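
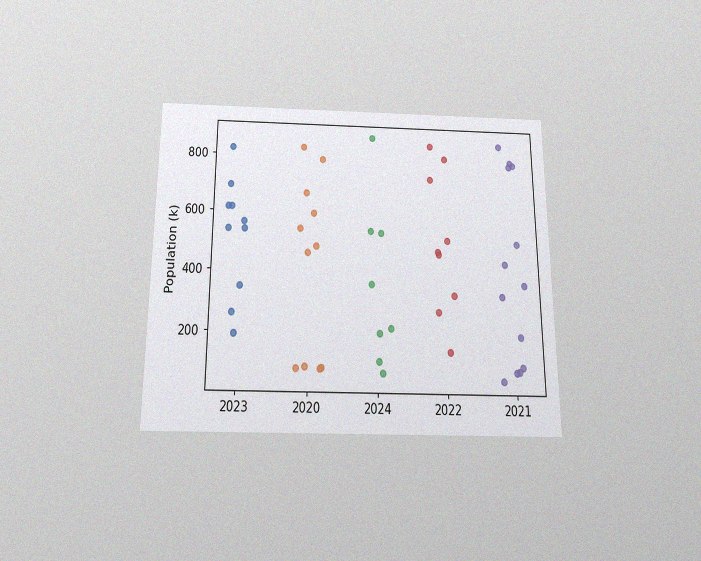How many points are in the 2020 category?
11

The chart is viewed slightly from below, with some photo noise. Counting the markers in the 2020 column gives 11.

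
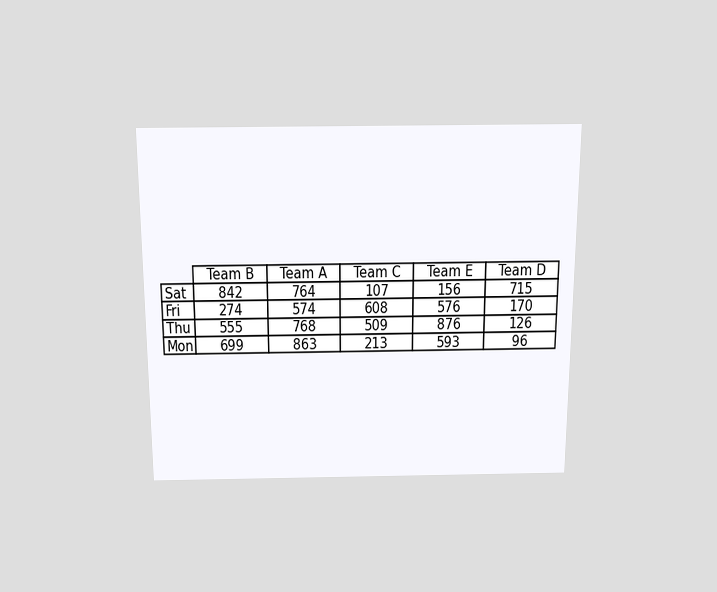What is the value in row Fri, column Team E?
576

The chart is viewed slightly from above. The (Fri, Team E) cell reads 576.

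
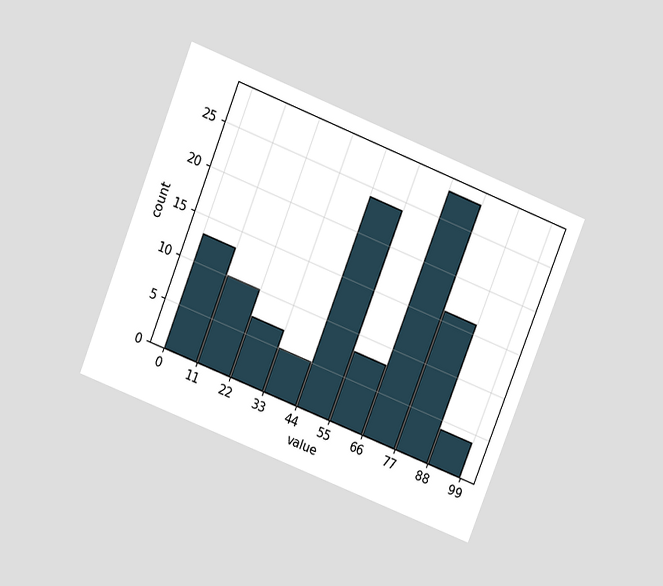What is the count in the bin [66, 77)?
28

The chart is tilted about 22° clockwise and viewed slightly from above. The [66, 77) bin has height 28.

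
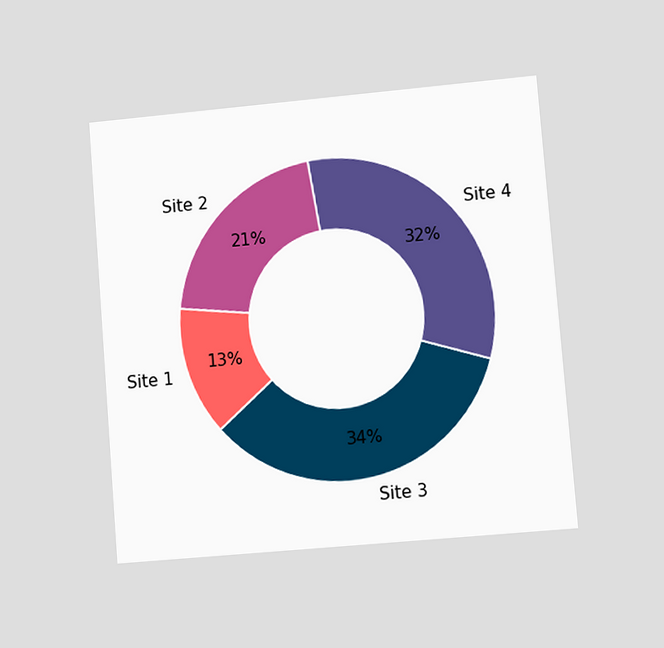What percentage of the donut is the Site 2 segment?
The chart is tilted about 5° counter-clockwise and viewed at a slight angle. The Site 2 segment takes up 21% of the ring.

21%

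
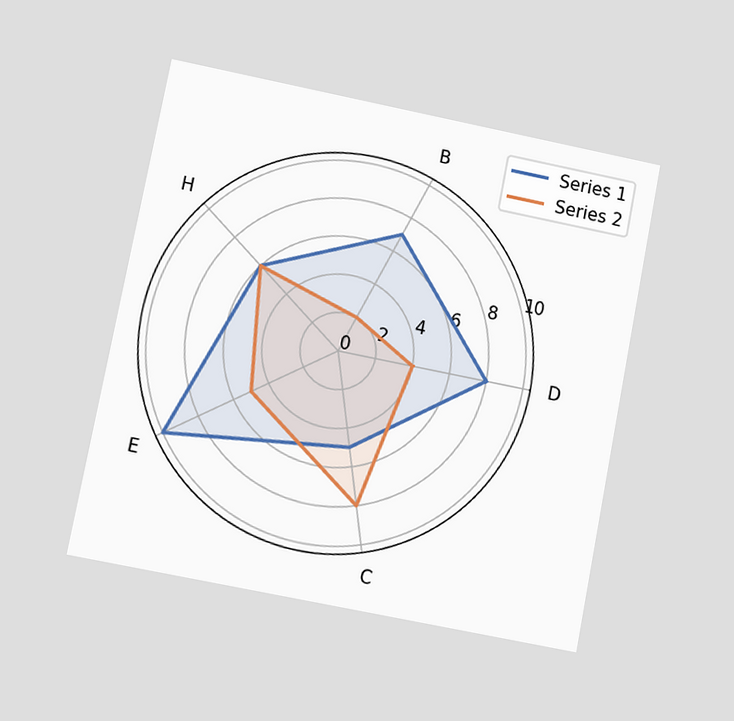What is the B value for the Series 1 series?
7

The chart is tilted about 11° clockwise and viewed at a slight angle. On the B axis, Series 1 reaches 7.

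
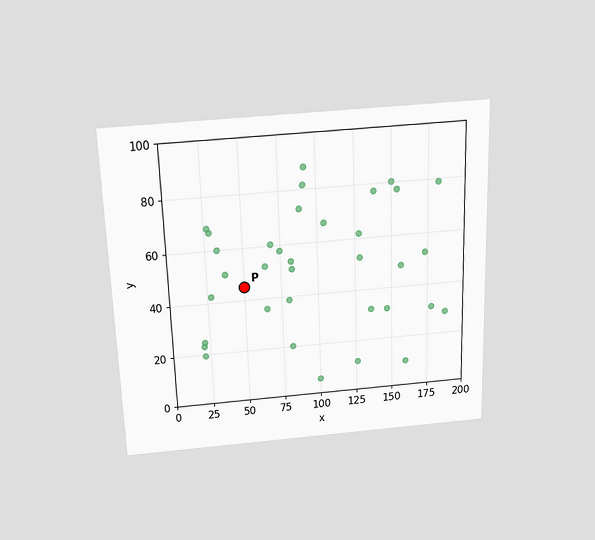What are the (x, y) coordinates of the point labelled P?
The chart is viewed slightly from above. Following the gridlines from P to each axis, P sits at (50, 45).

(50, 45)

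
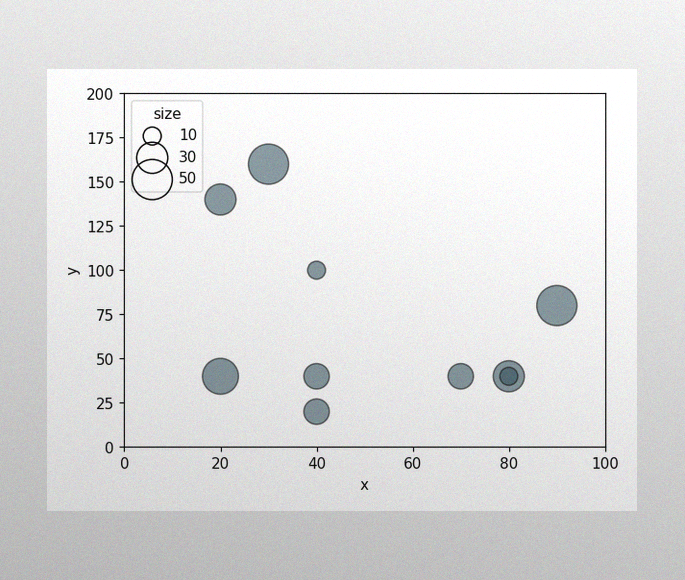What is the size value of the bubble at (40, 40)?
20

The image has some photo noise and uneven lighting. Matching the bubble at (40, 40) against the size legend gives 20.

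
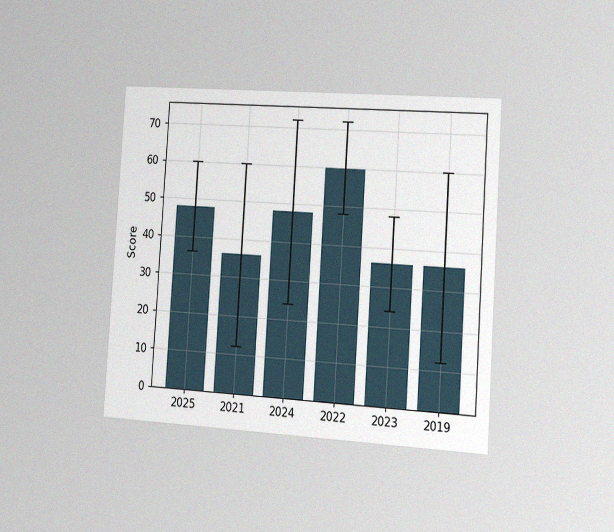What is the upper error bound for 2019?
The chart is tilted about 4° clockwise and viewed slightly from the right, with some photo noise. The 2019 bar's upper whisker reaches 60.

60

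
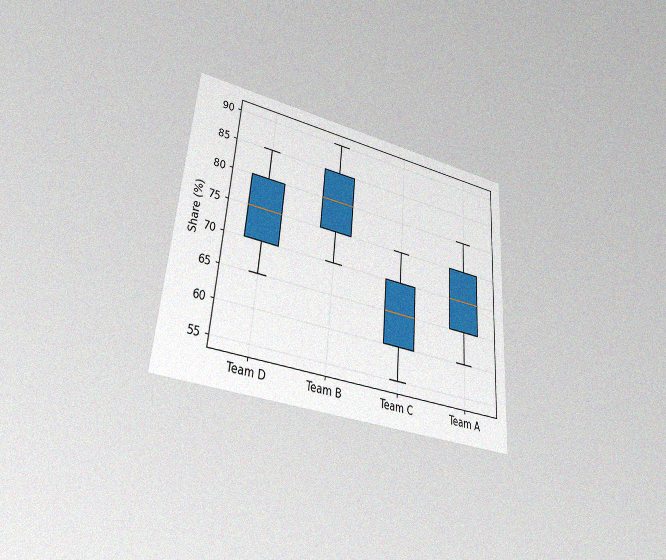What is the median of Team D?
75%

The chart is tilted about 4° clockwise and viewed at a slight angle, with some photo noise. The median line in the Team D box sits at 75%.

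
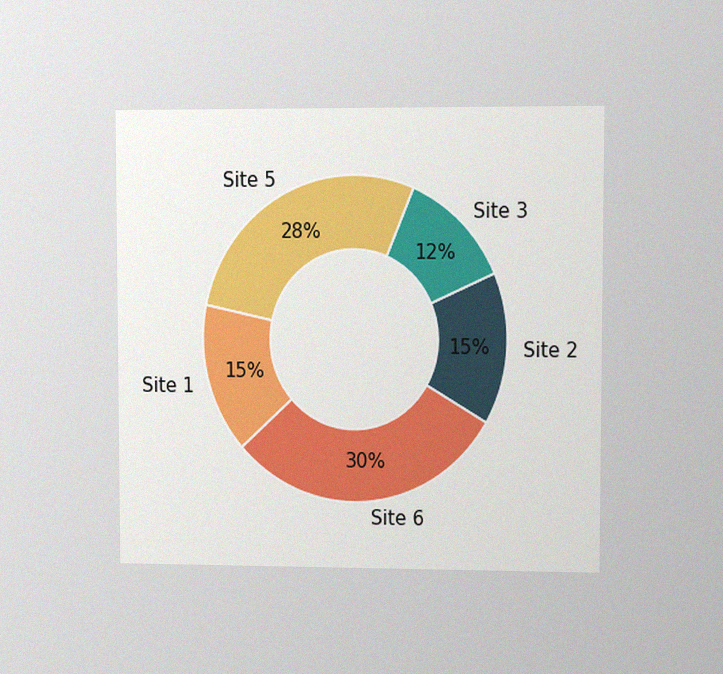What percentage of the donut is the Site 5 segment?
The chart is viewed at a slight angle, with some photo noise. The Site 5 segment takes up 28% of the ring.

28%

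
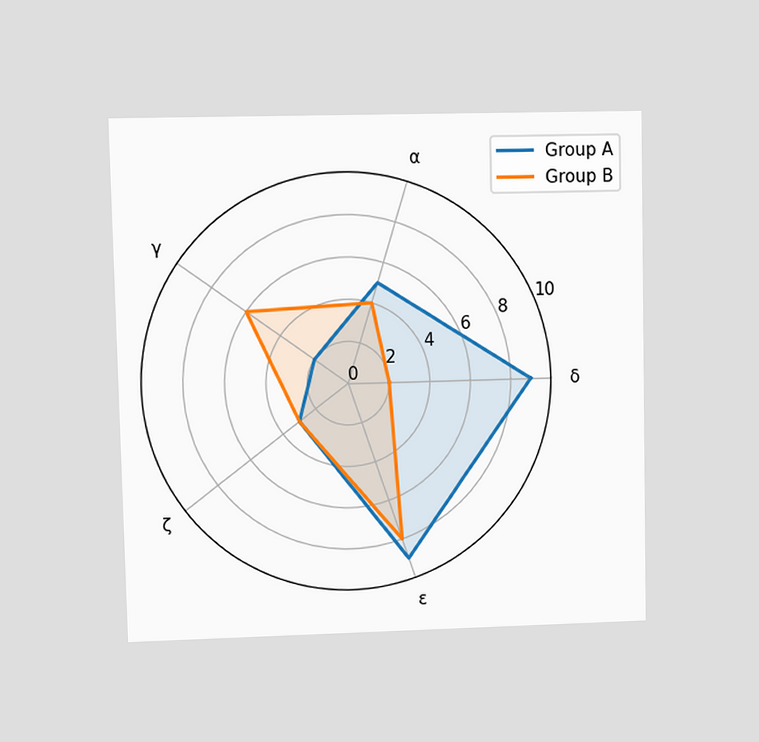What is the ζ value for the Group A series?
3

The chart is viewed at a slight angle. On the ζ axis, Group A reaches 3.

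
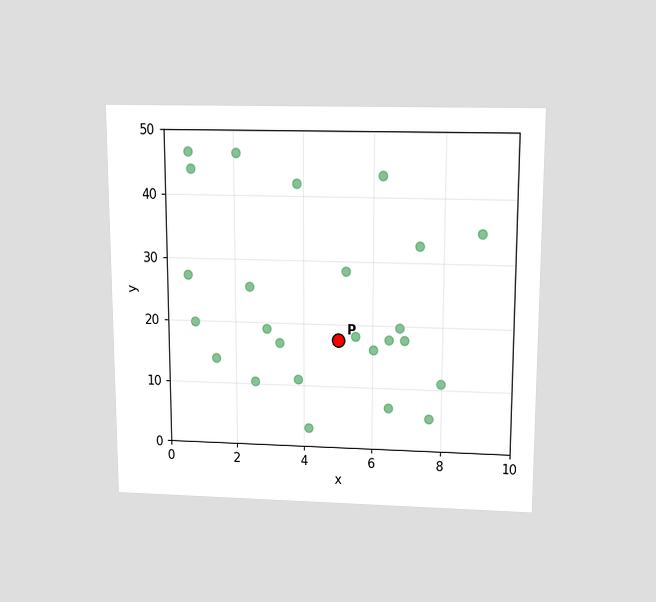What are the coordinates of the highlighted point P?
The chart is viewed slightly from above. Following the gridlines from P to each axis, P sits at (5, 17.5).

(5, 17.5)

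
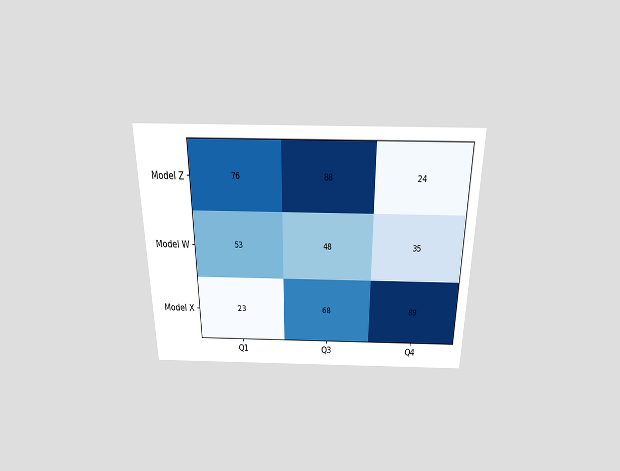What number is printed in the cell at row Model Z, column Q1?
76

The chart is viewed slightly from above. The (Model Z, Q1) cell reads 76.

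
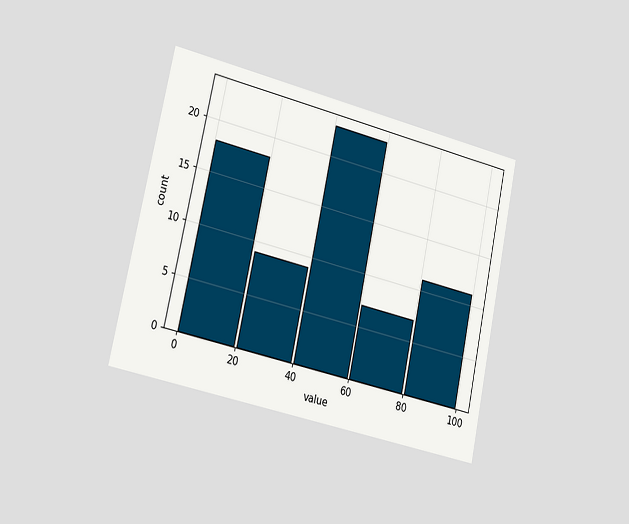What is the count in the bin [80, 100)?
11

The chart is tilted about 12° clockwise and viewed slightly from the left. The [80, 100) bin has height 11.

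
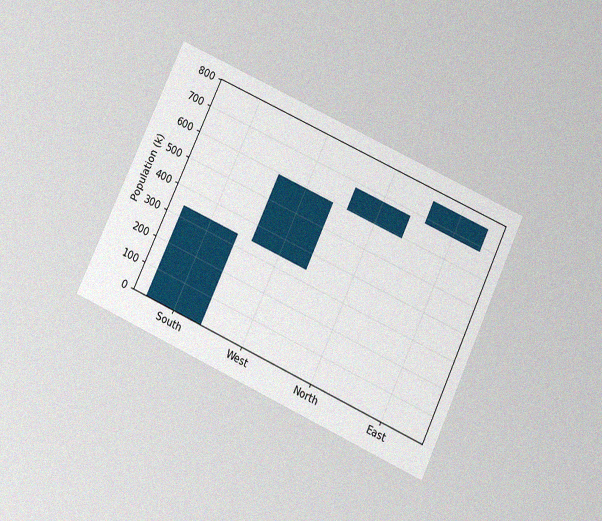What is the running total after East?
765k

The chart is tilted about 25° clockwise and viewed slightly from below, with some photo noise. After East the running total reaches 765k.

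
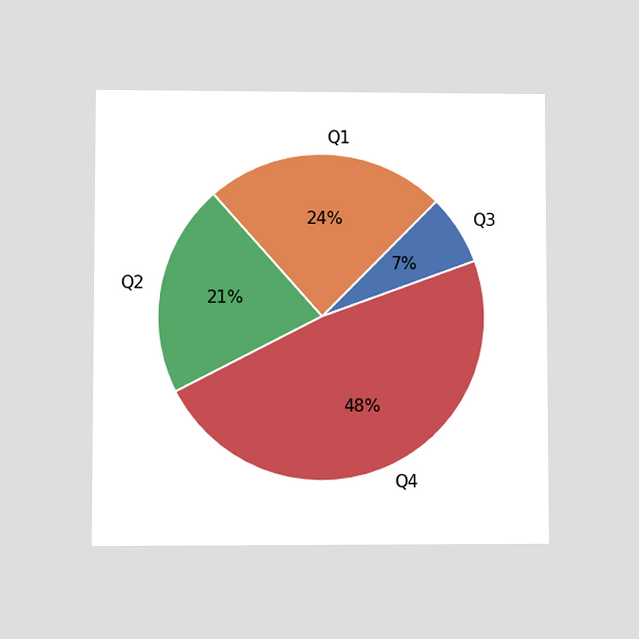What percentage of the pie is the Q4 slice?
48%

The chart is viewed at a slight angle. The Q4 slice takes up 48% of the pie.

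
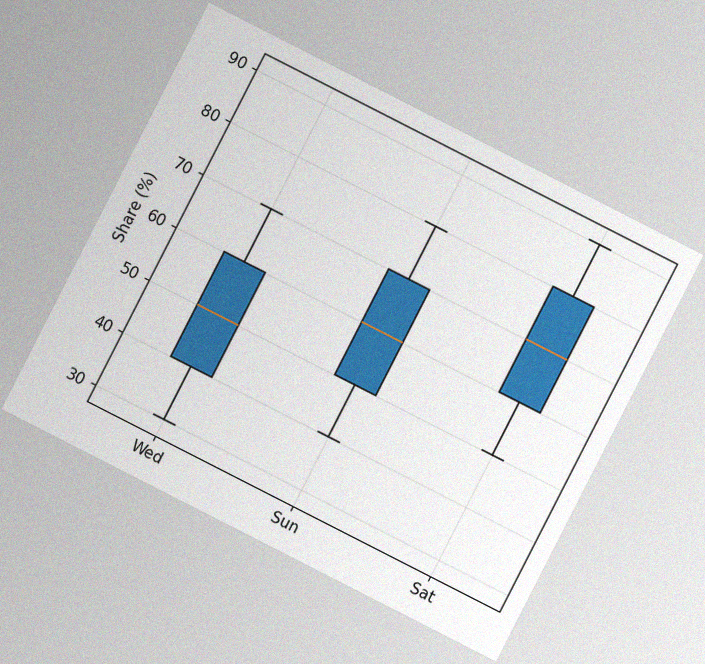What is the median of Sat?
70%

The chart is tilted about 27° clockwise, with some photo noise. The median line in the Sat box sits at 70%.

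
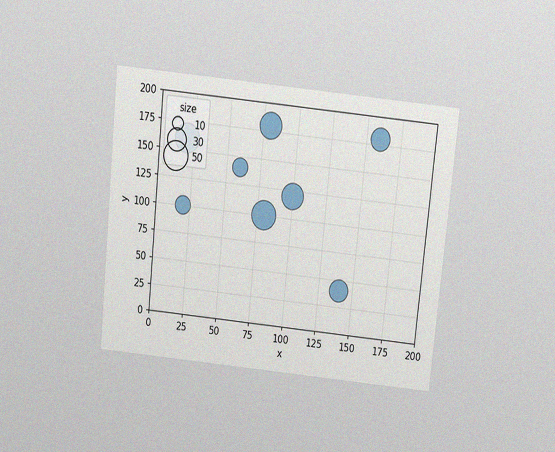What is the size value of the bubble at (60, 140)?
20

The chart is tilted about 6° clockwise and viewed slightly from above, with some photo noise. Matching the bubble at (60, 140) against the size legend gives 20.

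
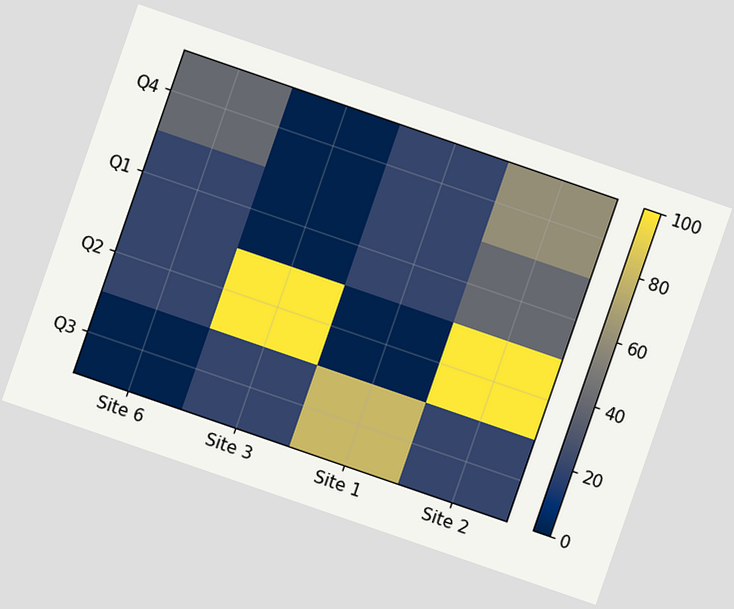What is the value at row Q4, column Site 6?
The chart is tilted about 19° clockwise. Matching cell (Q4, Site 6) against the colorbar gives 40.

40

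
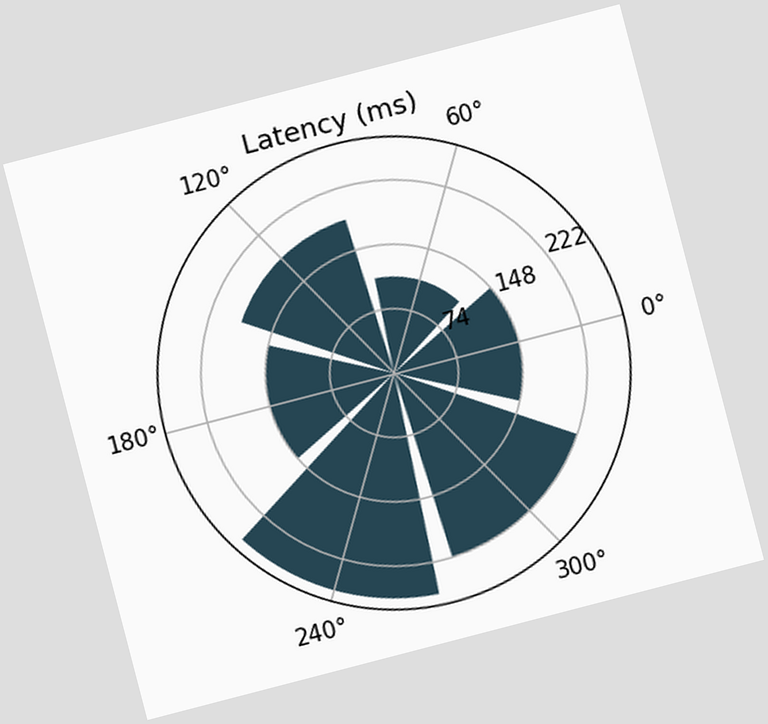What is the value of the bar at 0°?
148ms

The chart is tilted about 15° counter-clockwise. The bar at 0° reaches 148ms on the radial axis.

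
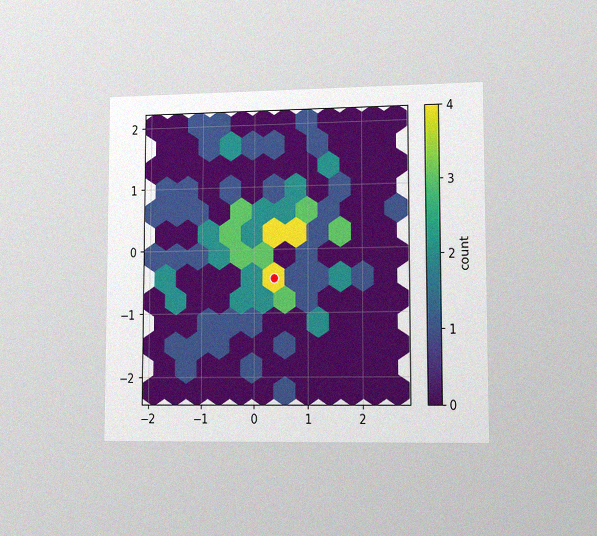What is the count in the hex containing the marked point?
The chart is viewed slightly from the right, with some photo noise. The marked hex reads 4 on the colorbar.

4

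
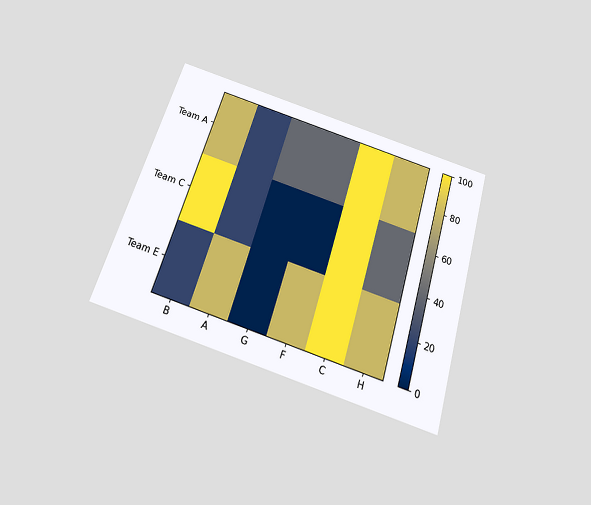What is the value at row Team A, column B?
The chart is tilted about 17° clockwise and viewed slightly from below. Matching cell (Team A, B) against the colorbar gives 80.

80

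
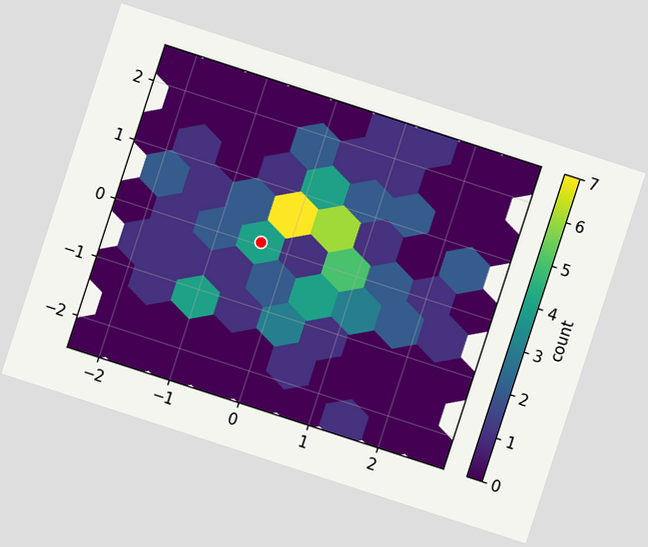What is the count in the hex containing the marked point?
The chart is tilted about 18° clockwise. The marked hex reads 4 on the colorbar.

4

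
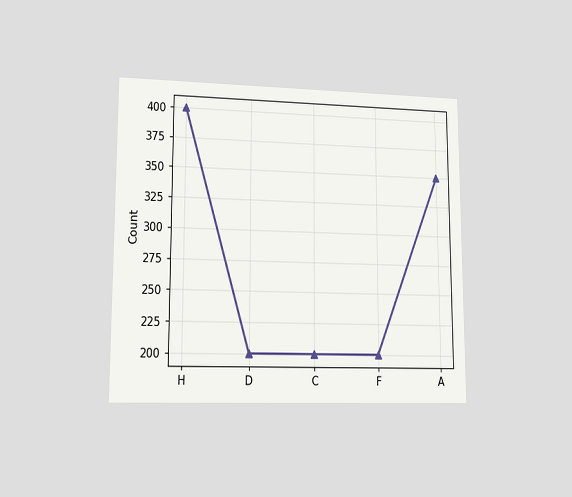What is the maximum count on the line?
400

The chart is viewed at a slight angle. The highest point is at H, and reading across to the y-axis gives 400.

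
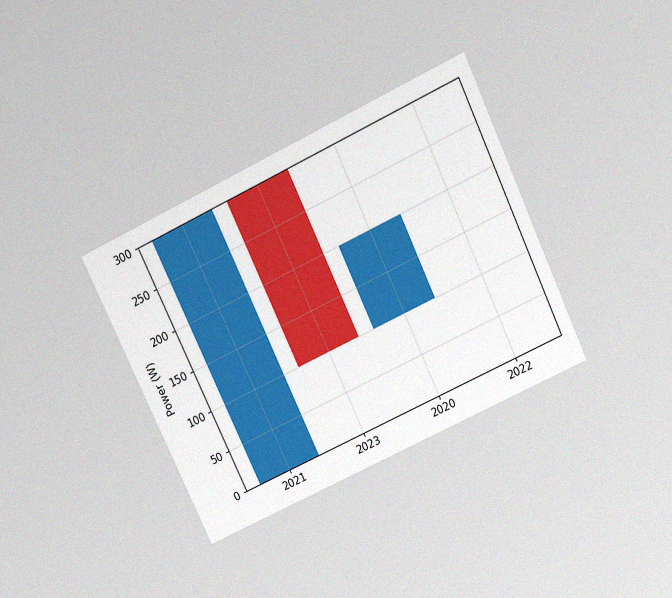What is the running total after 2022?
200W

The chart is tilted about 25° counter-clockwise and viewed slightly from above, with some photo noise. After 2022 the running total reaches 200W.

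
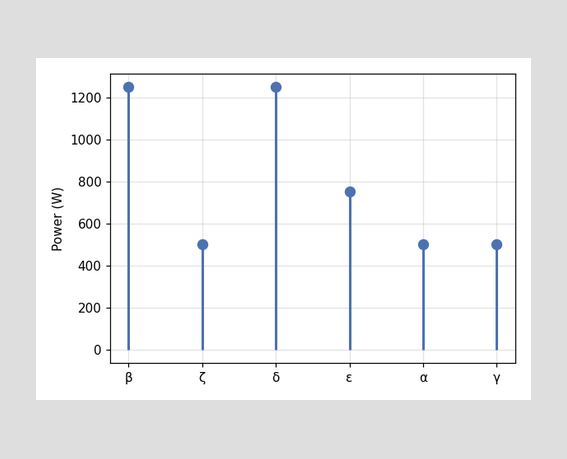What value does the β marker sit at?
1250W

The β marker sits at 1250W.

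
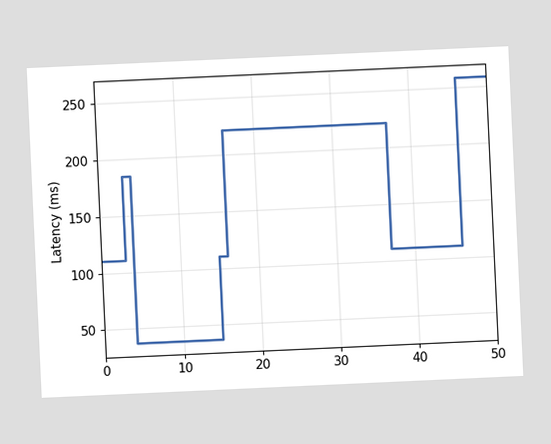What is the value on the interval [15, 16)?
111ms

The chart is tilted about 3° counter-clockwise. On [15, 16) the step sits at 111ms.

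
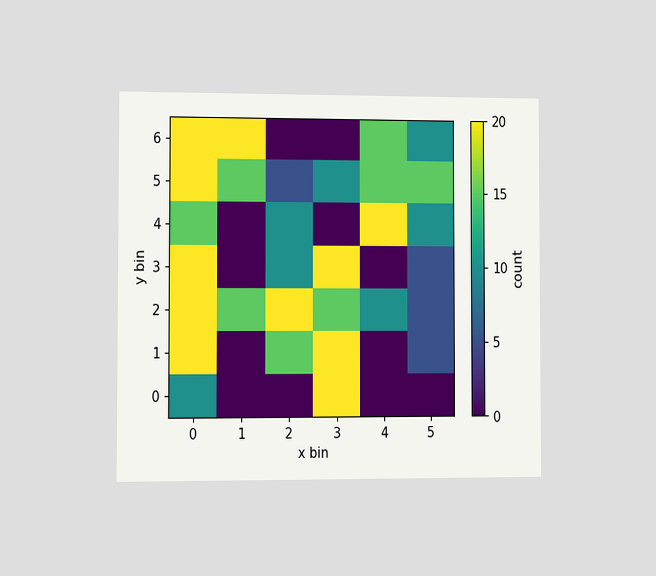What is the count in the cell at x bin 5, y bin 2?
5

The chart is viewed at a slight angle. Matching the cell (5, 2) against the colorbar gives 5.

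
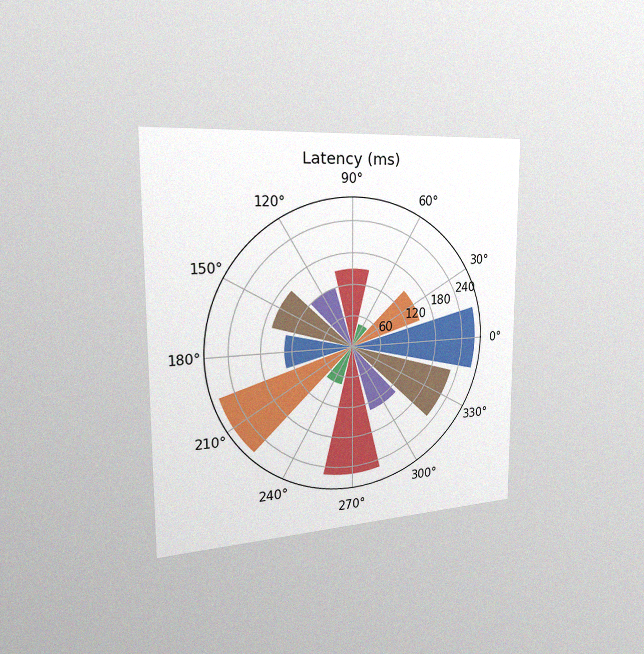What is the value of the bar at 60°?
45ms

The chart is viewed slightly from the left, with some photo noise. The bar at 60° reaches 45ms on the radial axis.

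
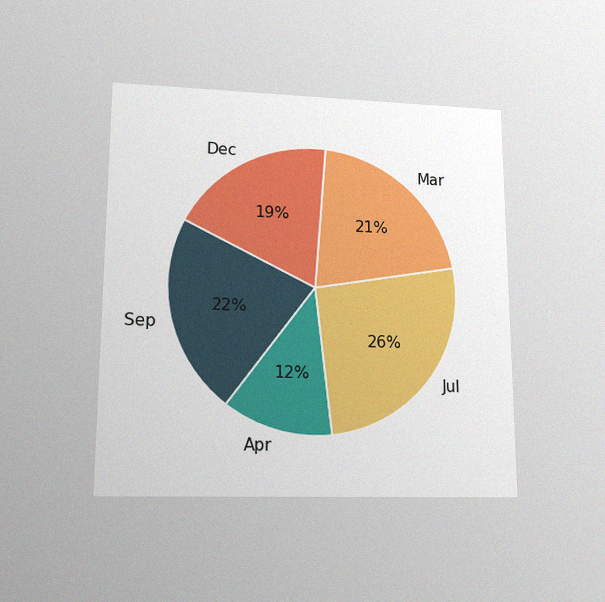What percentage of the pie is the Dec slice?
The chart is viewed at a slight angle, with some photo noise. The Dec slice takes up 19% of the pie.

19%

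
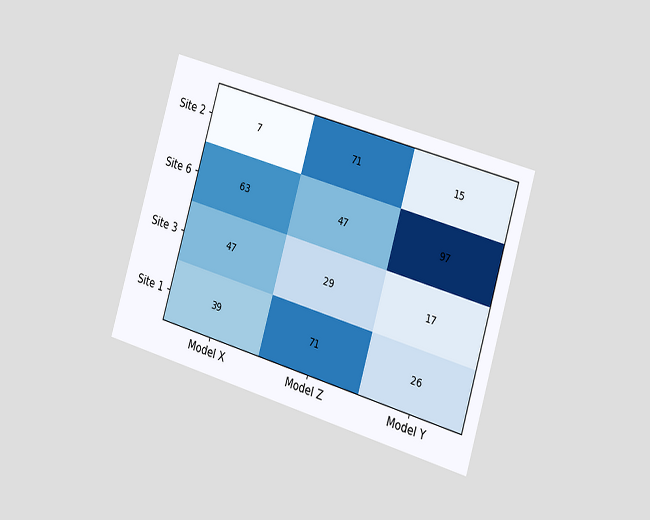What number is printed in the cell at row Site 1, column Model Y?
26

The chart is tilted about 17° clockwise and viewed slightly from the right. The (Site 1, Model Y) cell reads 26.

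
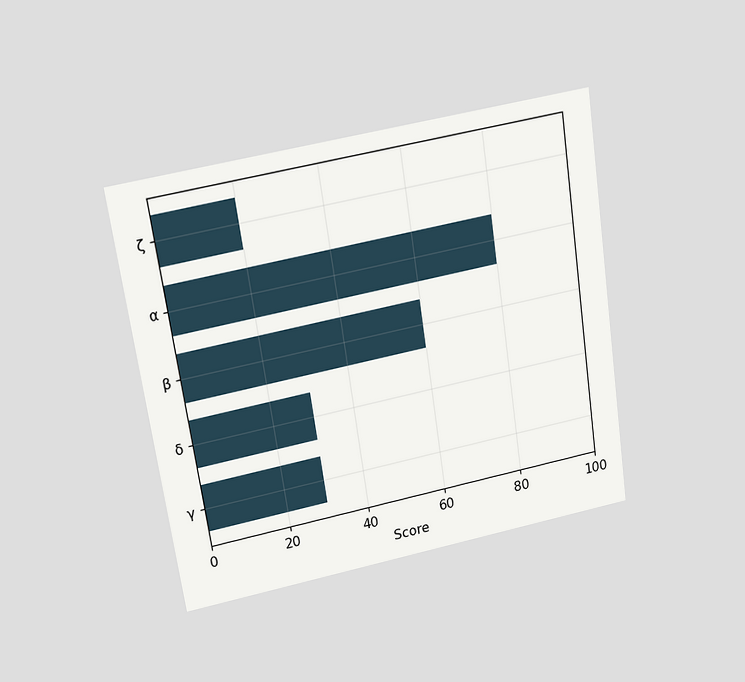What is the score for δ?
30

The chart is tilted about 8° counter-clockwise and viewed slightly from above. Reading along the chart's x-axis, the δ bar reaches 30.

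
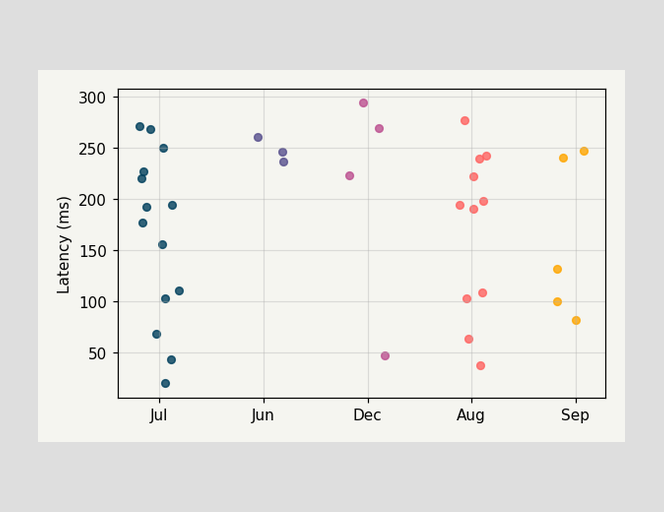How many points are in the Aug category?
11

Counting the markers in the Aug column gives 11.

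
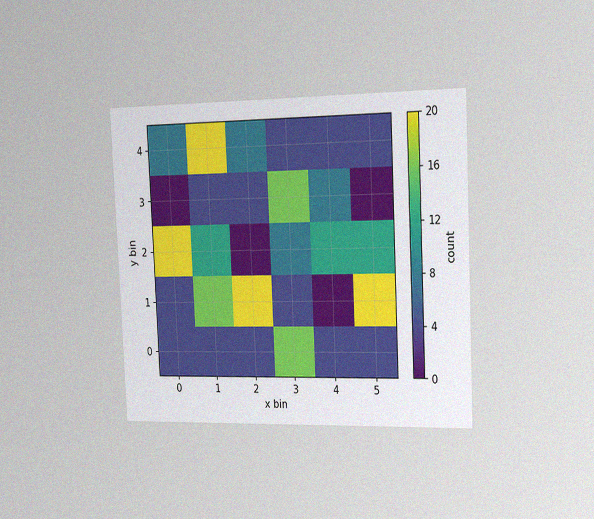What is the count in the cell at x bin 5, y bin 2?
12

The chart is tilted about 3° counter-clockwise and viewed slightly from the right, with some photo noise. Matching the cell (5, 2) against the colorbar gives 12.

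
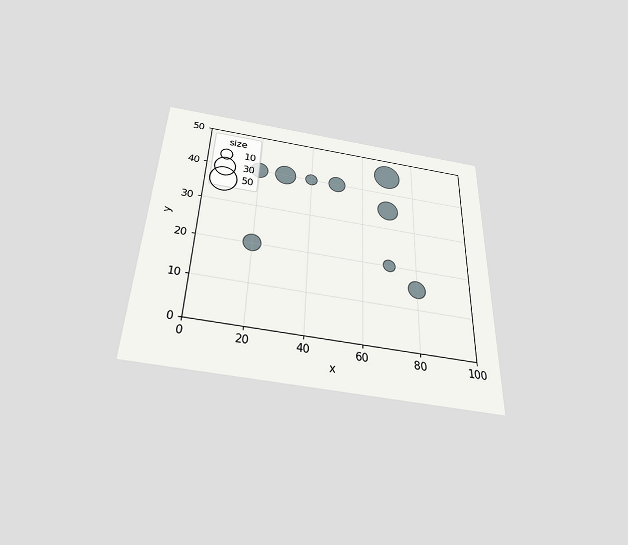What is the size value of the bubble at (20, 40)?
The chart is viewed slightly from below. Matching the bubble at (20, 40) against the size legend gives 20.

20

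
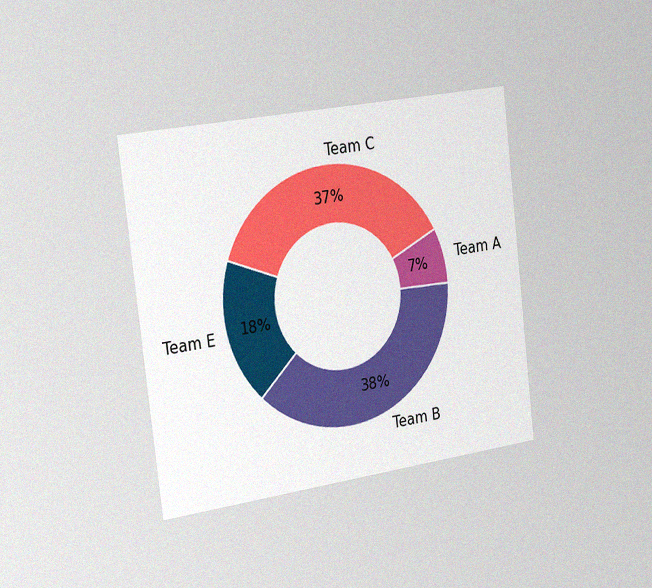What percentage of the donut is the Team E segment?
18%

The chart is tilted about 7° counter-clockwise and viewed slightly from the left, with some photo noise. The Team E segment takes up 18% of the ring.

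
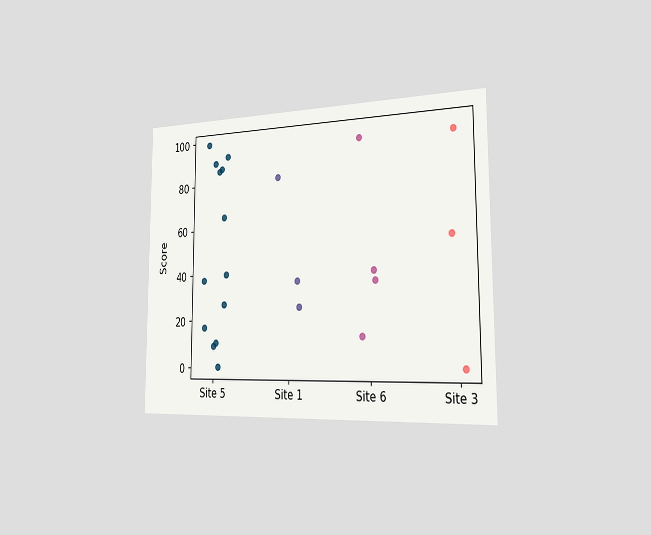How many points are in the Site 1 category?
3

The chart is viewed slightly from the right. Counting the markers in the Site 1 column gives 3.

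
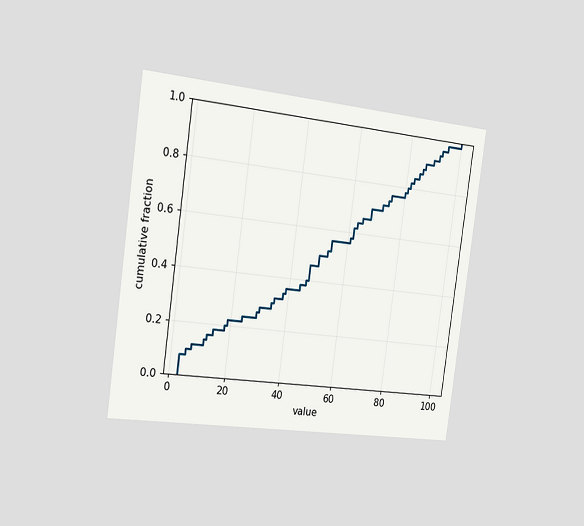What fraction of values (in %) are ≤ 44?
The chart is tilted about 8° clockwise and viewed slightly from the left. At x=44 the ECDF step is at 38%.

38%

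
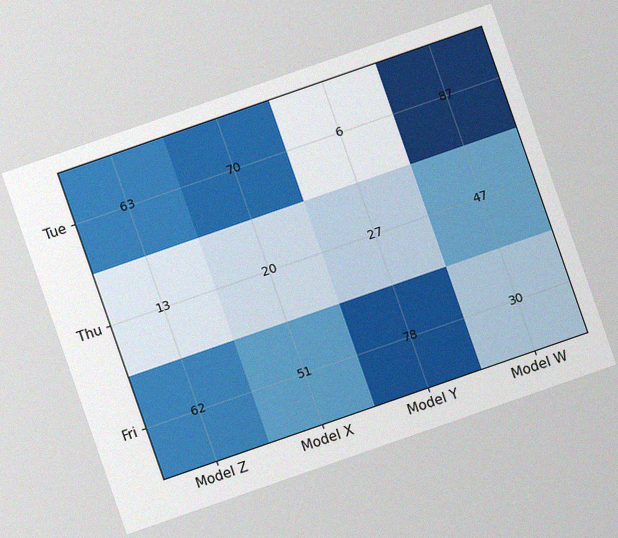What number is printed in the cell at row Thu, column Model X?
The chart is tilted about 19° counter-clockwise, with some photo noise. The (Thu, Model X) cell reads 20.

20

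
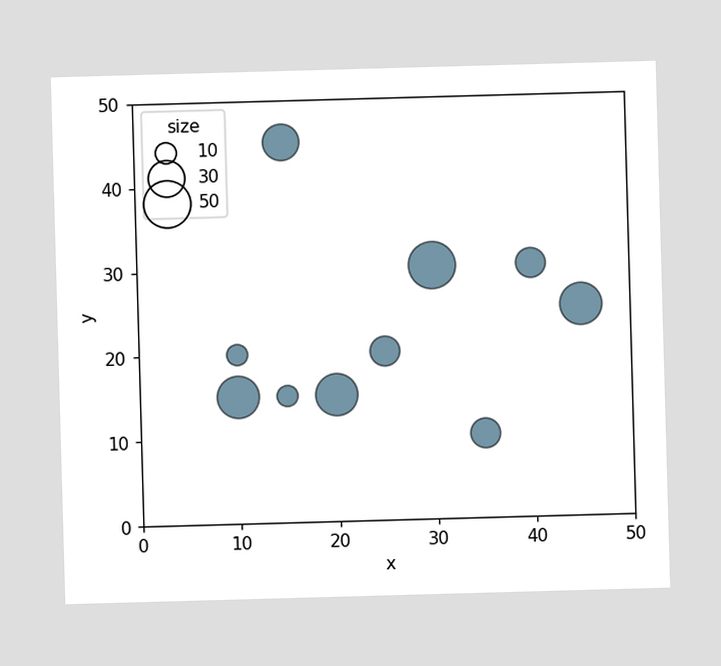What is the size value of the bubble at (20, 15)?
40

Matching the bubble at (20, 15) against the size legend gives 40.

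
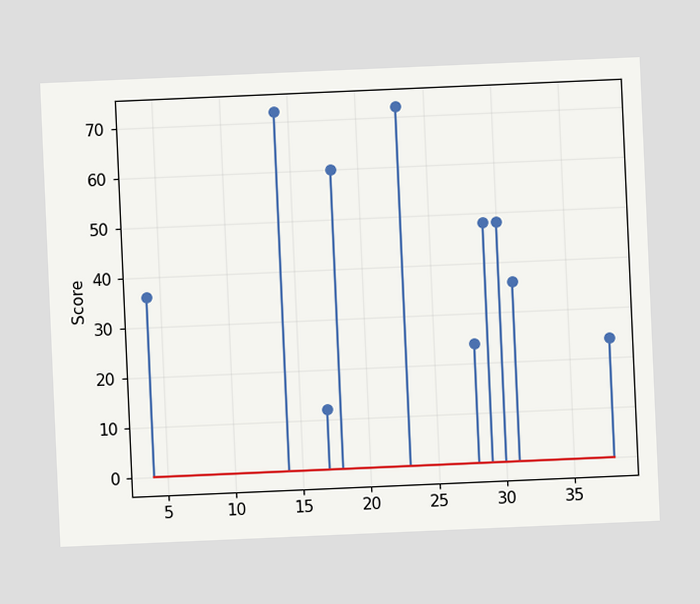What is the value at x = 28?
24

The chart is tilted about 3° counter-clockwise. The stem at x=28 reaches 24.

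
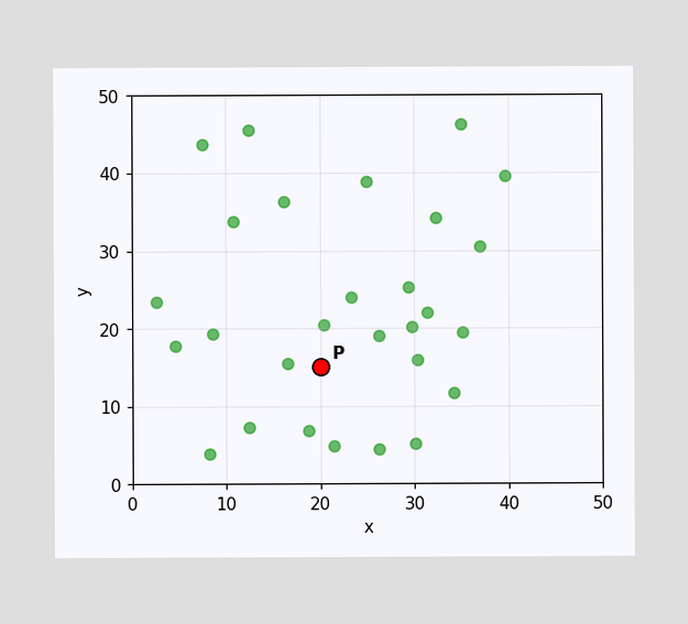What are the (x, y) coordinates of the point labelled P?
Following the gridlines from P to each axis, P sits at (20, 15).

(20, 15)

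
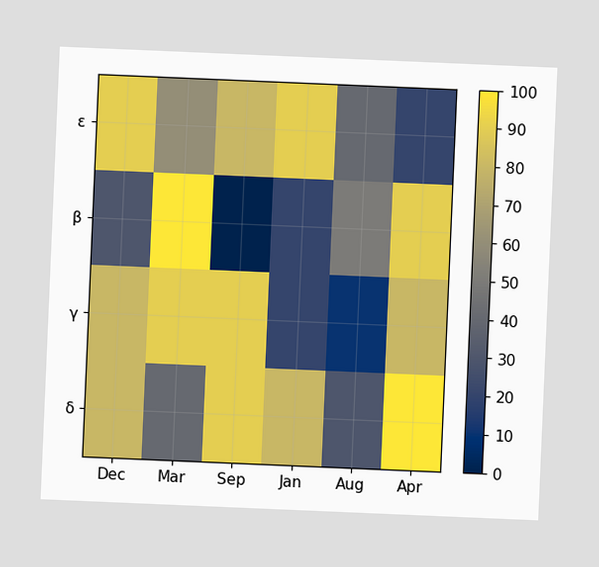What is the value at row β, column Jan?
20

The chart is tilted about 2° clockwise. Matching cell (β, Jan) against the colorbar gives 20.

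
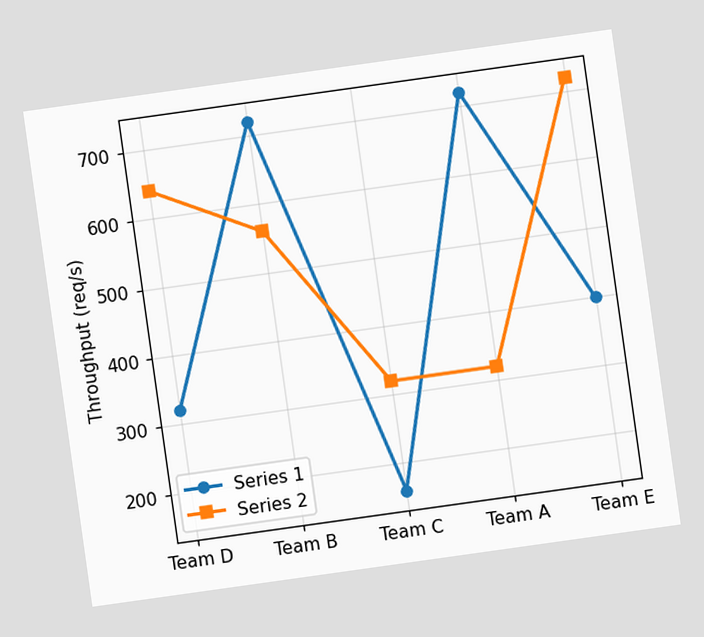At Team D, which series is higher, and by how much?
The chart is tilted about 8° counter-clockwise. At Team D, Series 2 sits above the other line by 320req/s.

Series 2, by 320req/s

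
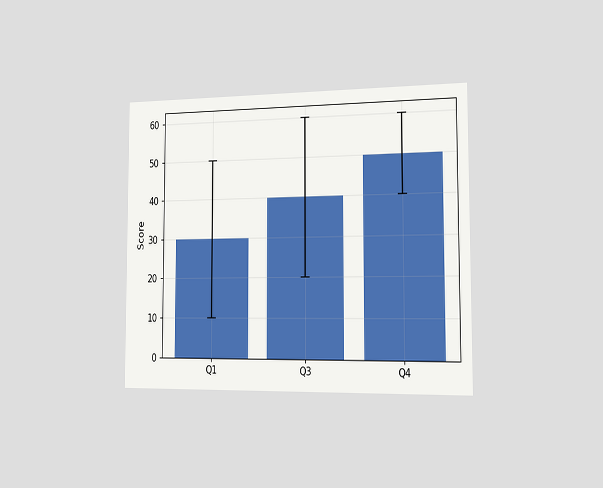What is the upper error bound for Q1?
50

The chart is viewed slightly from the right. The Q1 bar's upper whisker reaches 50.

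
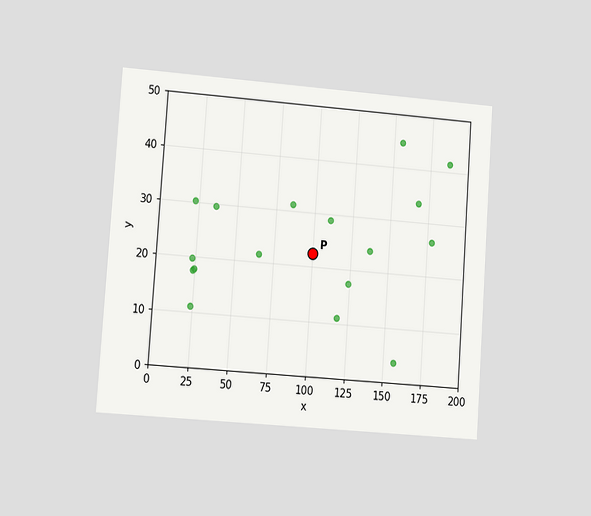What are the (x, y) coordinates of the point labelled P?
The chart is tilted about 4° clockwise and viewed at a slight angle. Following the gridlines from P to each axis, P sits at (100, 22.5).

(100, 22.5)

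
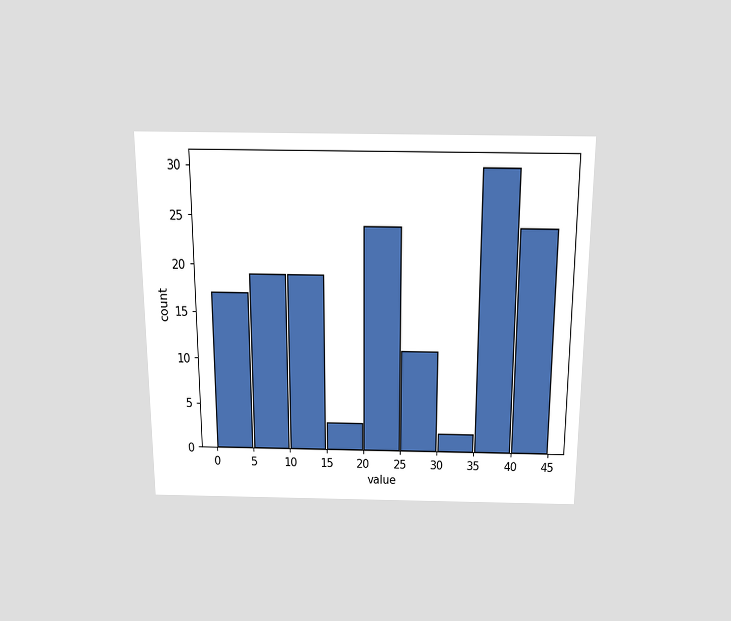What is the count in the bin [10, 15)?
19

The chart is viewed slightly from above. The [10, 15) bin has height 19.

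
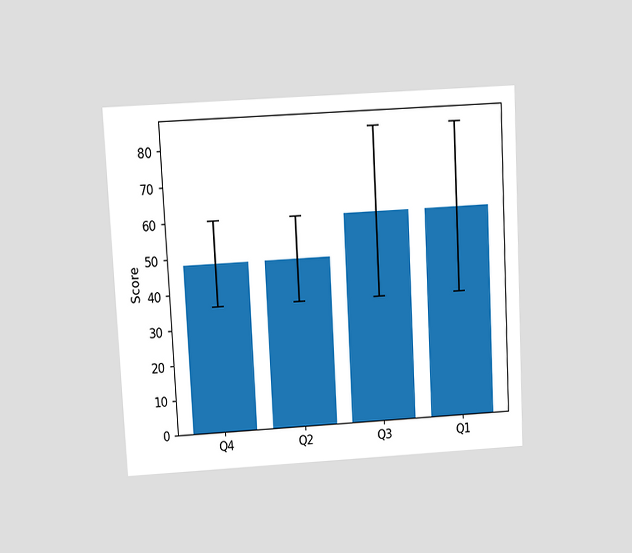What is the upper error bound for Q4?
The chart is tilted about 3° counter-clockwise and viewed at a slight angle. The Q4 bar's upper whisker reaches 60.

60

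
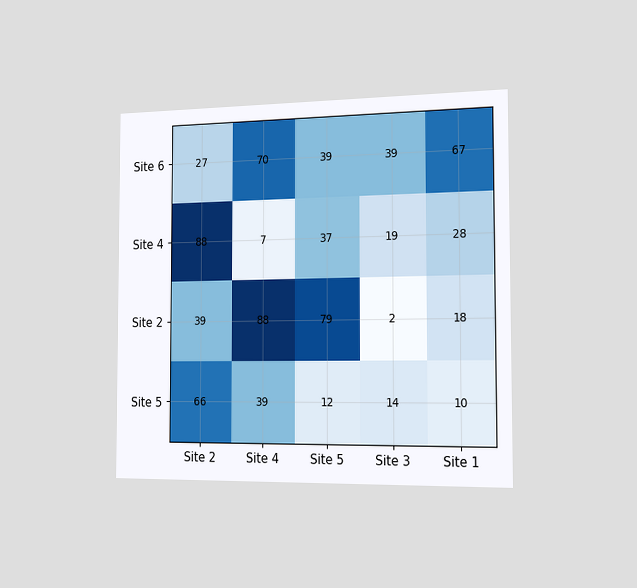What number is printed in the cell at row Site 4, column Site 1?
28

The chart is viewed slightly from the right. The (Site 4, Site 1) cell reads 28.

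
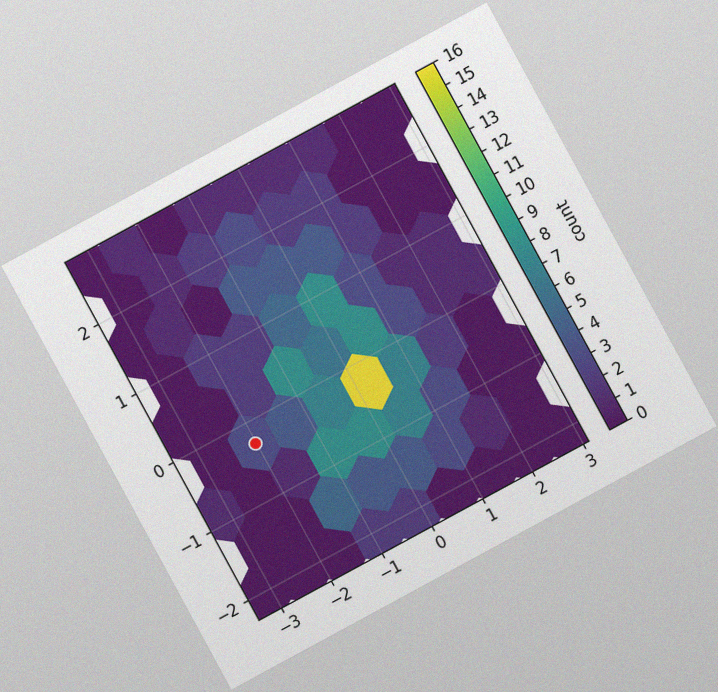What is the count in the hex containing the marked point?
3

The chart is tilted about 29° counter-clockwise, with some photo noise. The marked hex reads 3 on the colorbar.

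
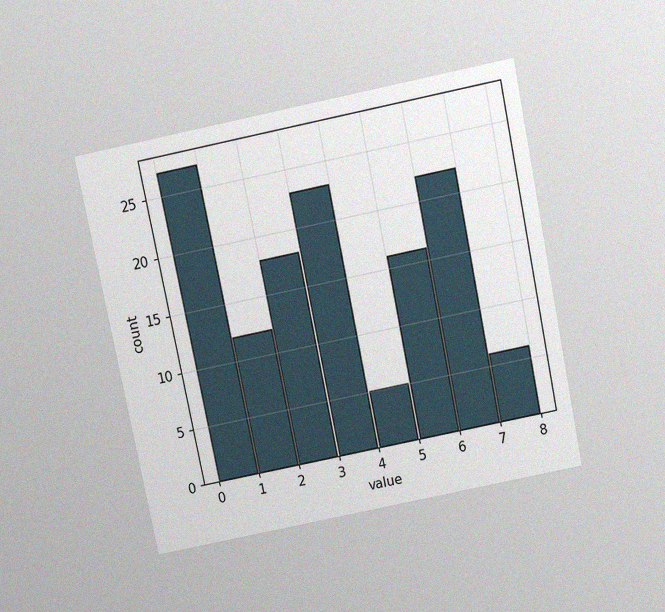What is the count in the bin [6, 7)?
22

The chart is tilted about 12° counter-clockwise and viewed slightly from above, with some photo noise. The [6, 7) bin has height 22.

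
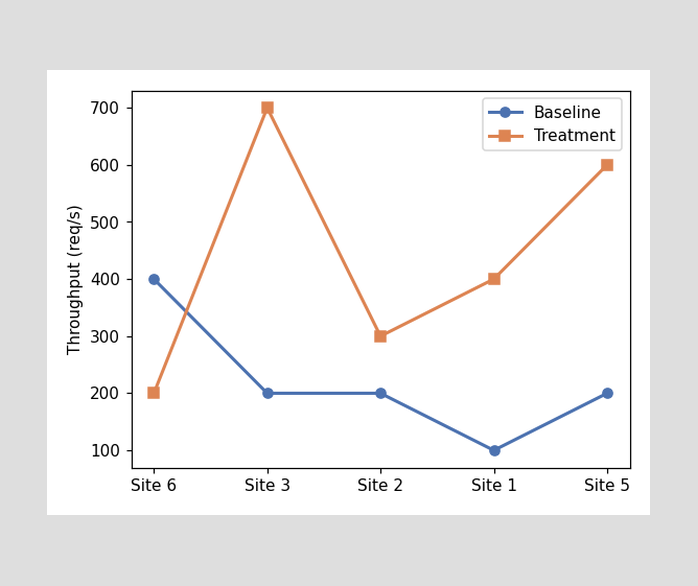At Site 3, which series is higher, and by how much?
At Site 3, Treatment sits above the other line by 500req/s.

Treatment, by 500req/s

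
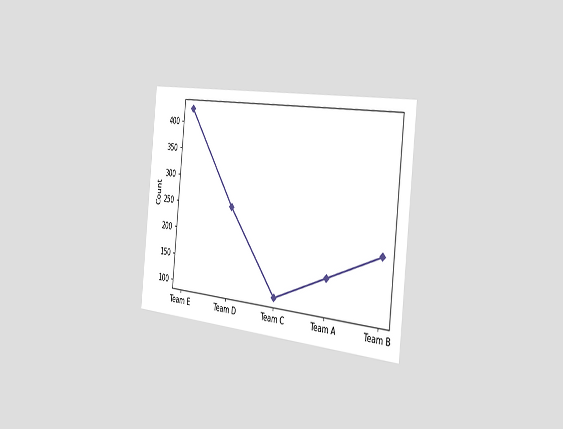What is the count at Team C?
100

The chart is tilted about 6° clockwise and viewed slightly from the right. At Team C, the line is at 100.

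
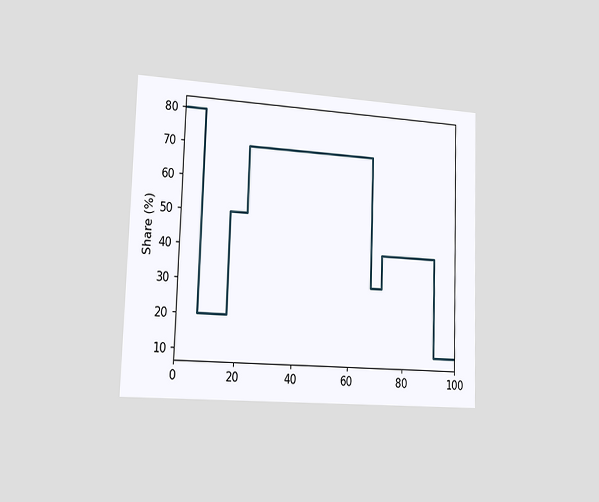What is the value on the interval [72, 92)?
The chart is viewed slightly from the left. On [72, 92) the step sits at 40%.

40%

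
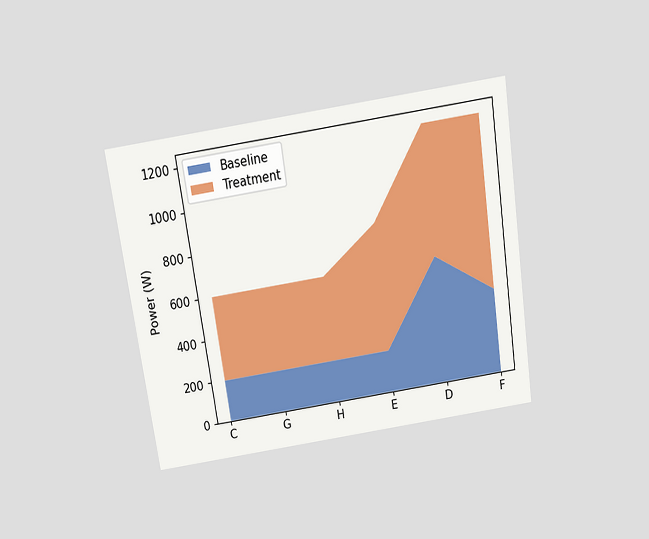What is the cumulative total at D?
The chart is tilted about 8° counter-clockwise and viewed slightly from above. The stacked total at D reaches 1200W.

1200W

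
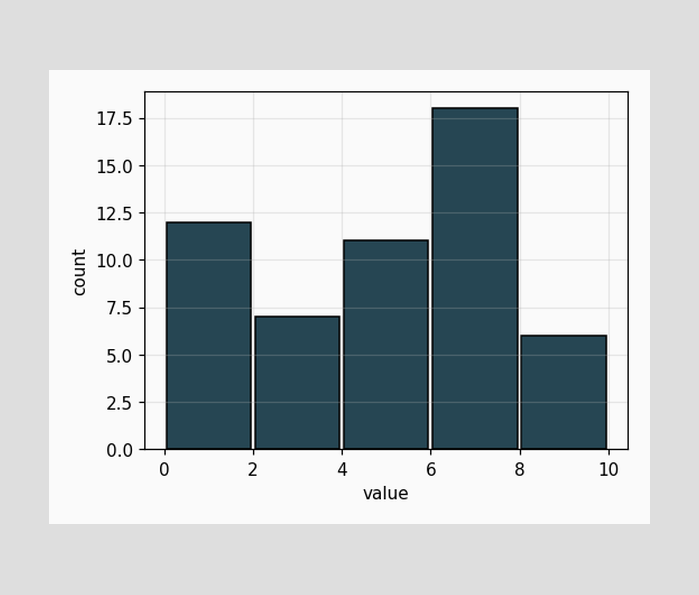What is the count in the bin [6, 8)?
The [6, 8) bin has height 18.

18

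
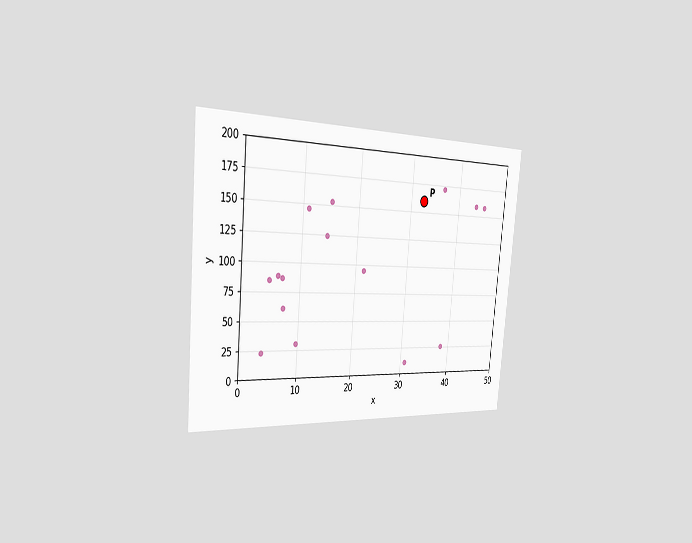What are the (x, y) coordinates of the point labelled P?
The chart is tilted about 5° clockwise and viewed slightly from the left. Following the gridlines from P to each axis, P sits at (32.5, 160).

(32.5, 160)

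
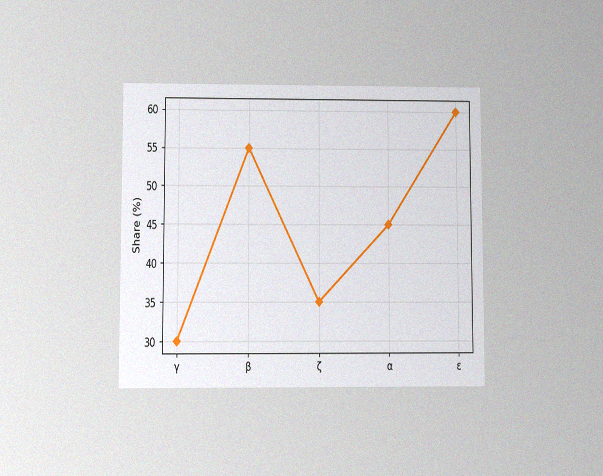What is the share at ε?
60%

The chart is viewed at a slight angle, with some photo noise. At ε, the line is at 60%.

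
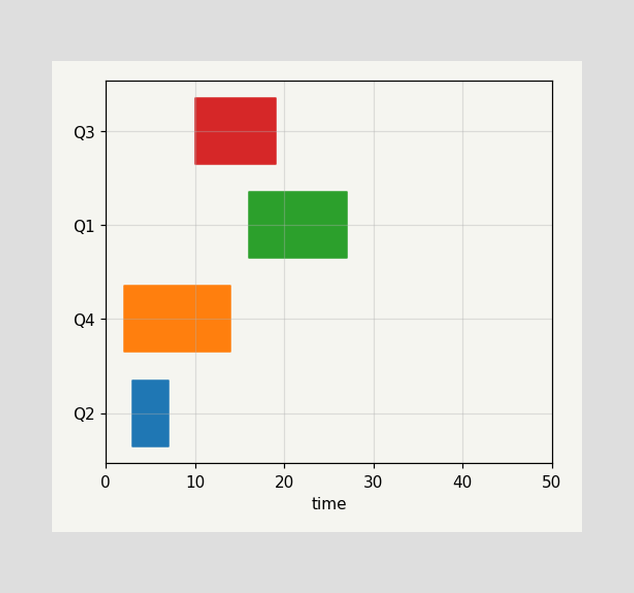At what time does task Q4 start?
The Q4 bar begins at t=2.

2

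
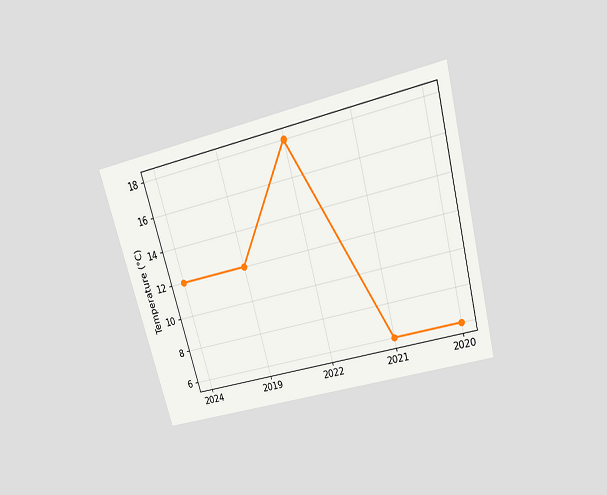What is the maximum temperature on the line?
18°C

The chart is tilted about 15° counter-clockwise and viewed slightly from above. The highest point is at 2022, and reading across to the y-axis gives 18°C.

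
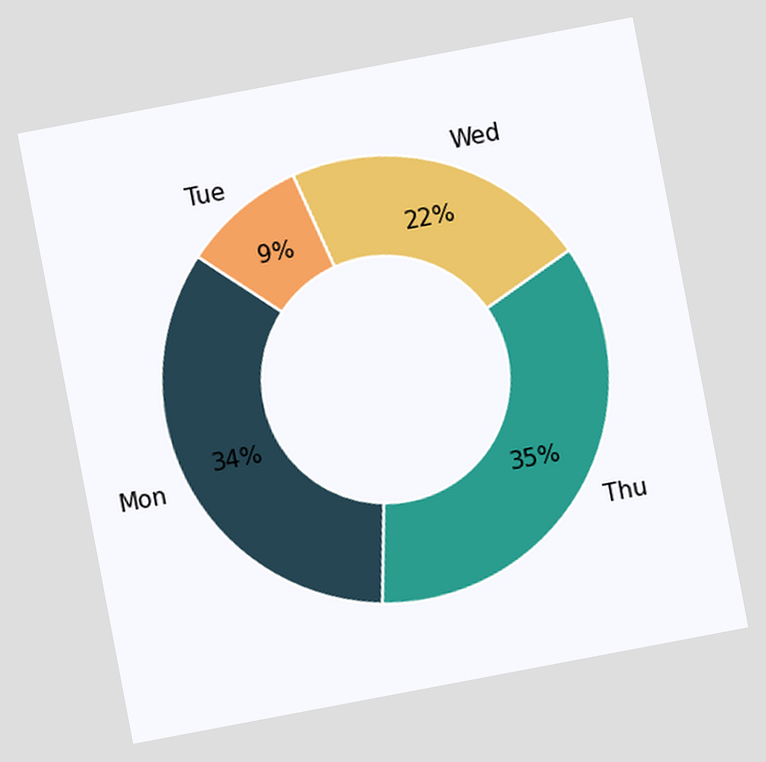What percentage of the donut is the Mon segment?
The chart is tilted about 11° counter-clockwise. The Mon segment takes up 34% of the ring.

34%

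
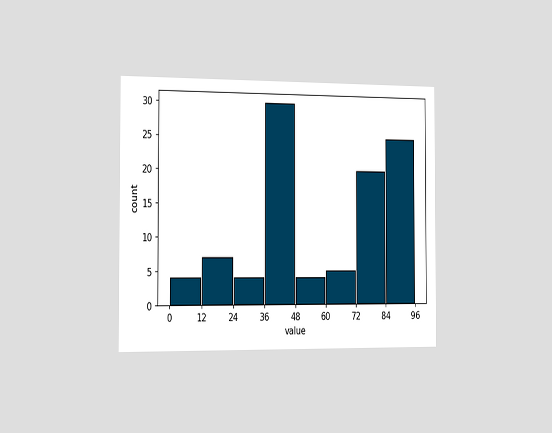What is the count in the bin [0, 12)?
4

The chart is viewed slightly from the left. The [0, 12) bin has height 4.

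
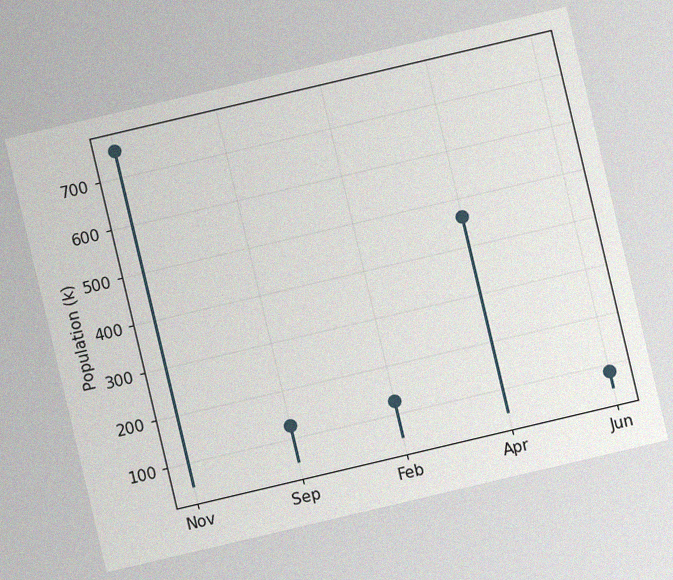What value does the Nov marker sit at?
The chart is tilted about 13° counter-clockwise, with some photo noise. The Nov marker sits at 756k.

756k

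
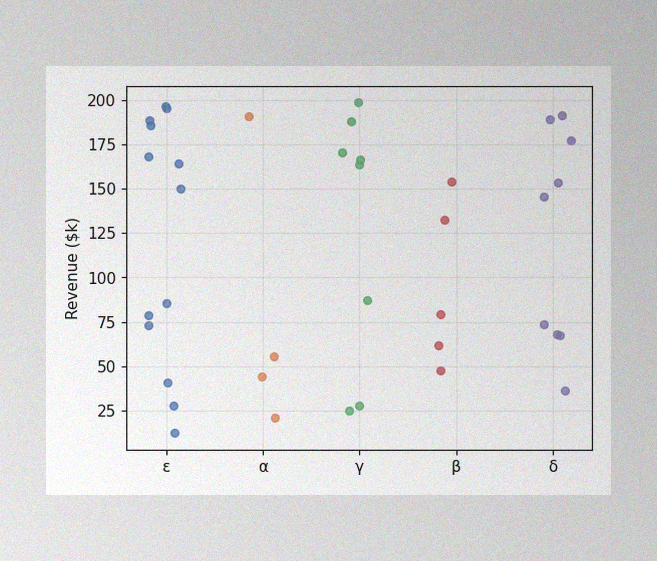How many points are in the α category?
The image has some photo noise and uneven lighting. Counting the markers in the α column gives 4.

4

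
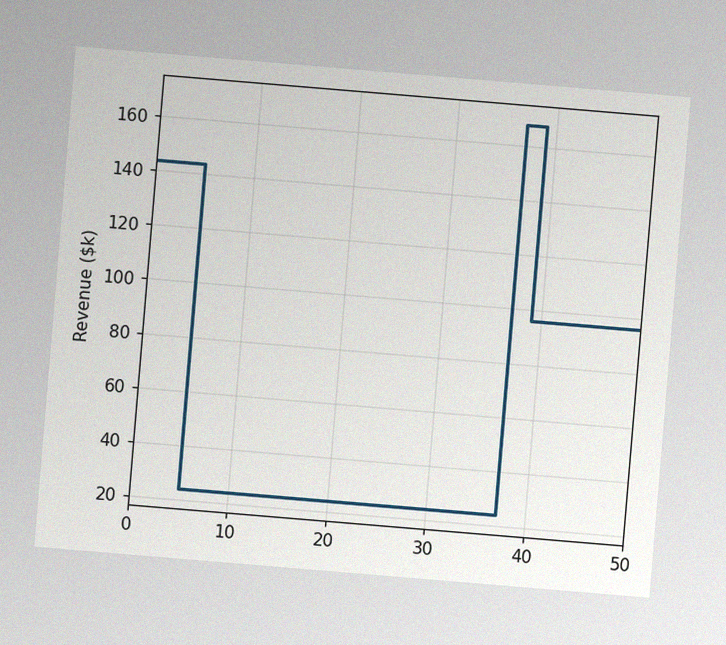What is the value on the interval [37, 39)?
The chart is tilted about 5° clockwise, with some photo noise. On [37, 39) the step sits at $168k.

$168k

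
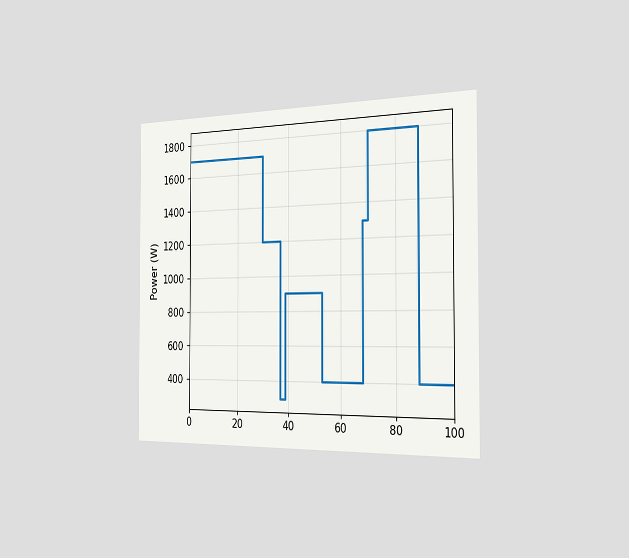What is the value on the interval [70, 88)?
1800W

The chart is viewed slightly from the right. On [70, 88) the step sits at 1800W.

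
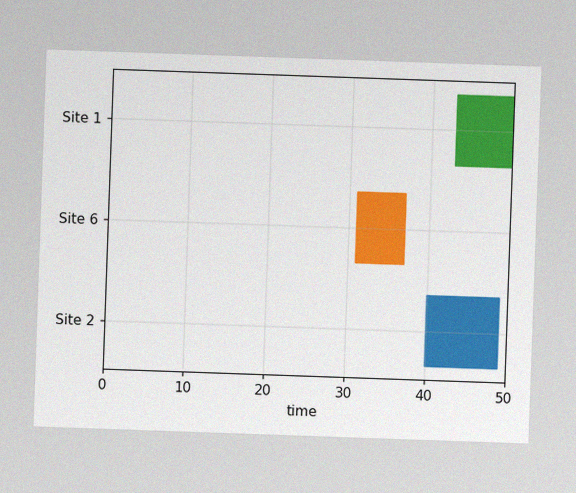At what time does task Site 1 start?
The image has some photo noise and uneven lighting. The Site 1 bar begins at t=43.

43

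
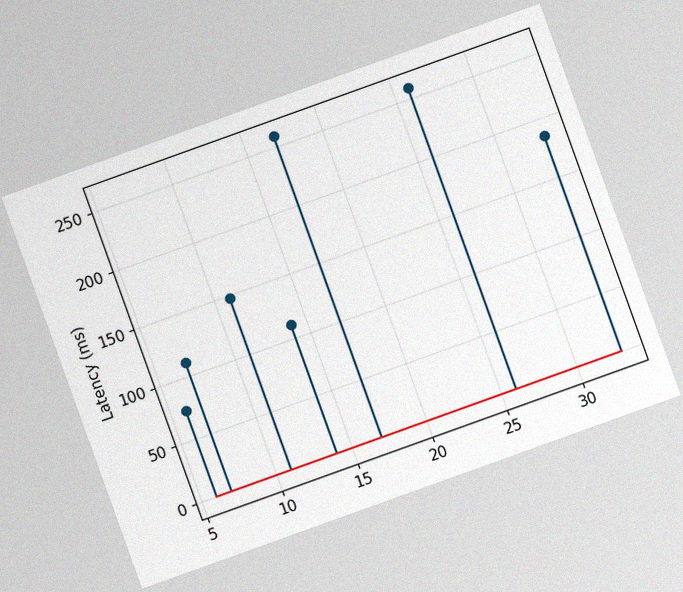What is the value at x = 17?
The chart is tilted about 20° counter-clockwise, with some photo noise. The stem at x=17 reaches 259ms.

259ms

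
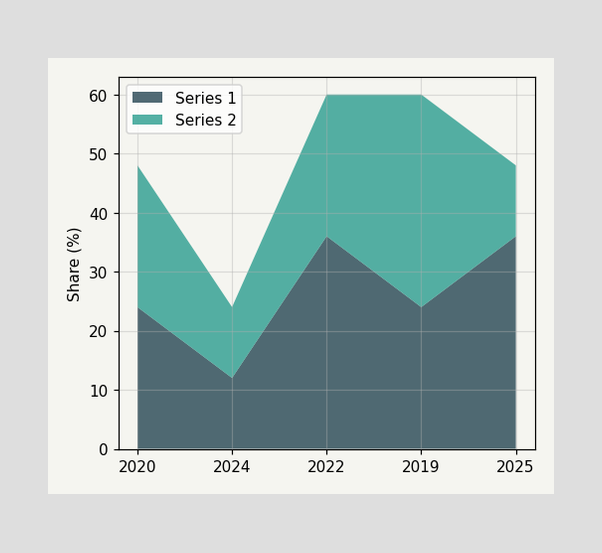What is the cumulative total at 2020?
48%

The stacked total at 2020 reaches 48%.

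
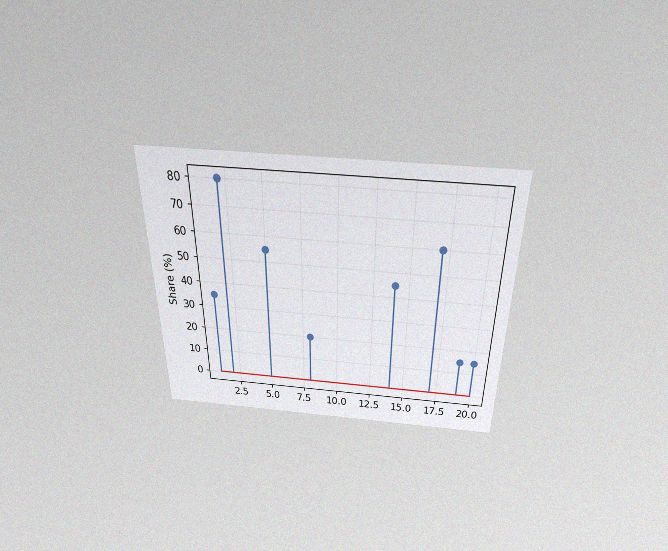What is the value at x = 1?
The chart is viewed slightly from above, with some photo noise. The stem at x=1 reaches 35%.

35%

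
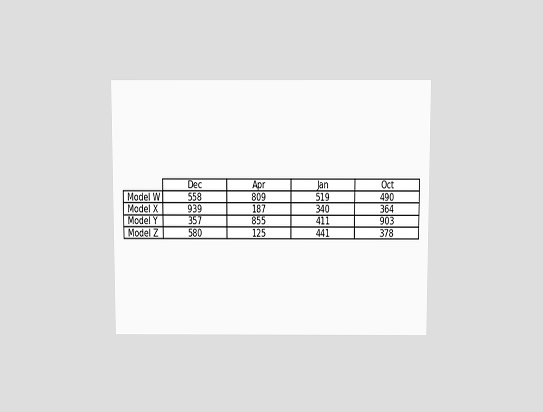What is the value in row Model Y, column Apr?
855

The chart is viewed slightly from above. The (Model Y, Apr) cell reads 855.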